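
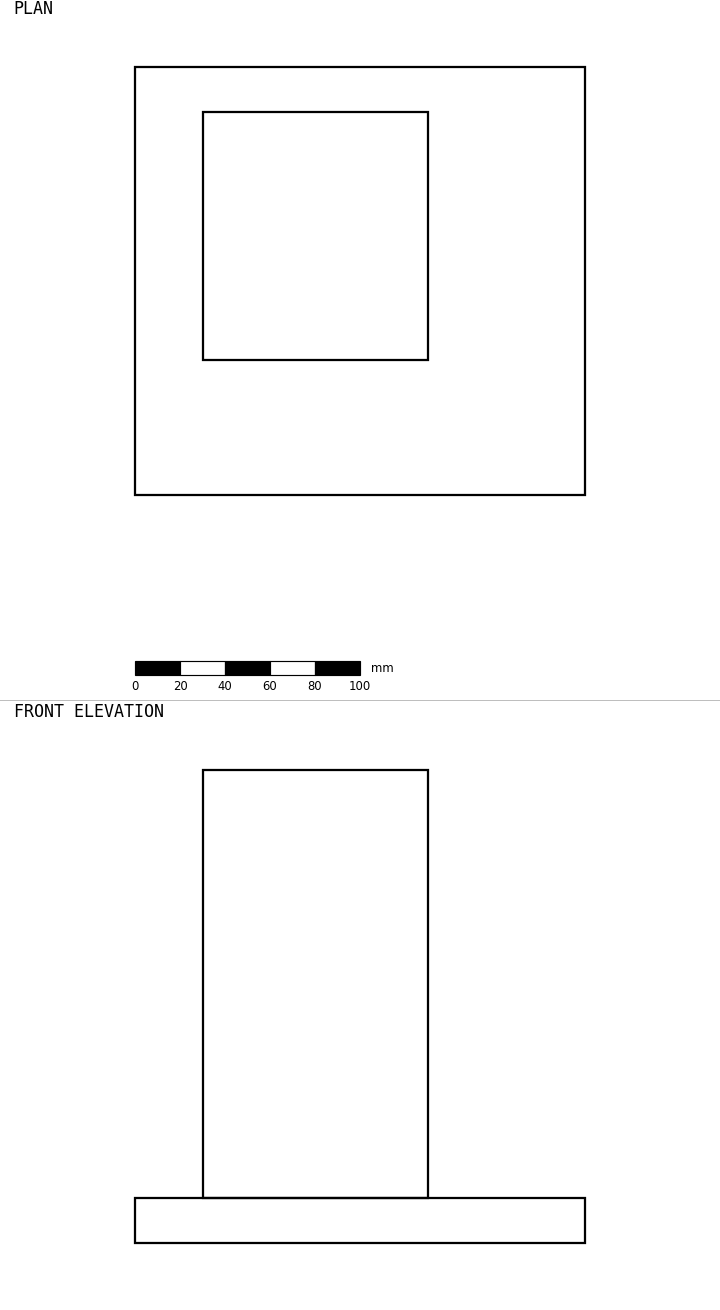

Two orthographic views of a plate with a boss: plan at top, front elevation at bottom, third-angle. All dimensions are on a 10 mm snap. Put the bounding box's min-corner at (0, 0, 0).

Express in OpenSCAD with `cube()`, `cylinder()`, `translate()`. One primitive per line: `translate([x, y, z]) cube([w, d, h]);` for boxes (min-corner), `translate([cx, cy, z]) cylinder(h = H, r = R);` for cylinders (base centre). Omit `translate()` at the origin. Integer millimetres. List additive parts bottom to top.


cube([200, 190, 20]);
translate([30, 60, 20]) cube([100, 110, 190]);


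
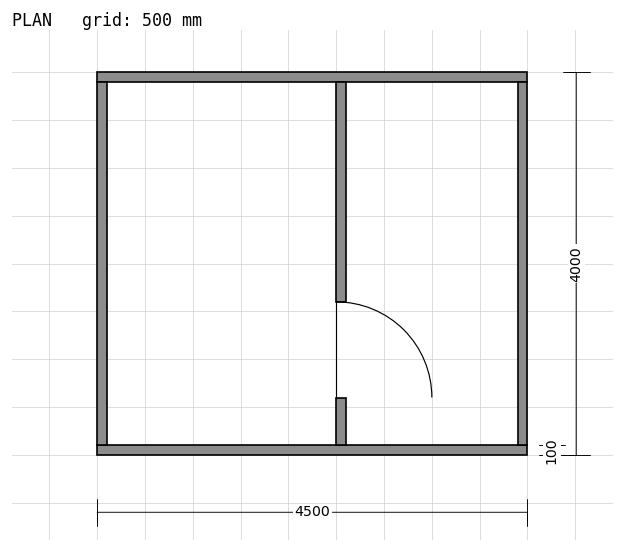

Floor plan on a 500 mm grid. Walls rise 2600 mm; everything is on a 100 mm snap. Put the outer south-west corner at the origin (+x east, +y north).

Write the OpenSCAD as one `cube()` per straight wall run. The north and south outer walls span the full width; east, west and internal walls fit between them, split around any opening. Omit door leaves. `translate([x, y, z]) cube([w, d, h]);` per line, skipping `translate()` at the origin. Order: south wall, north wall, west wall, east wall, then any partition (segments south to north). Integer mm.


cube([4500, 100, 2600]);
translate([0, 3900, 0]) cube([4500, 100, 2600]);
translate([0, 100, 0]) cube([100, 3800, 2600]);
translate([4400, 100, 0]) cube([100, 3800, 2600]);
translate([2500, 100, 0]) cube([100, 500, 2600]);
translate([2500, 1600, 0]) cube([100, 2300, 2600]);


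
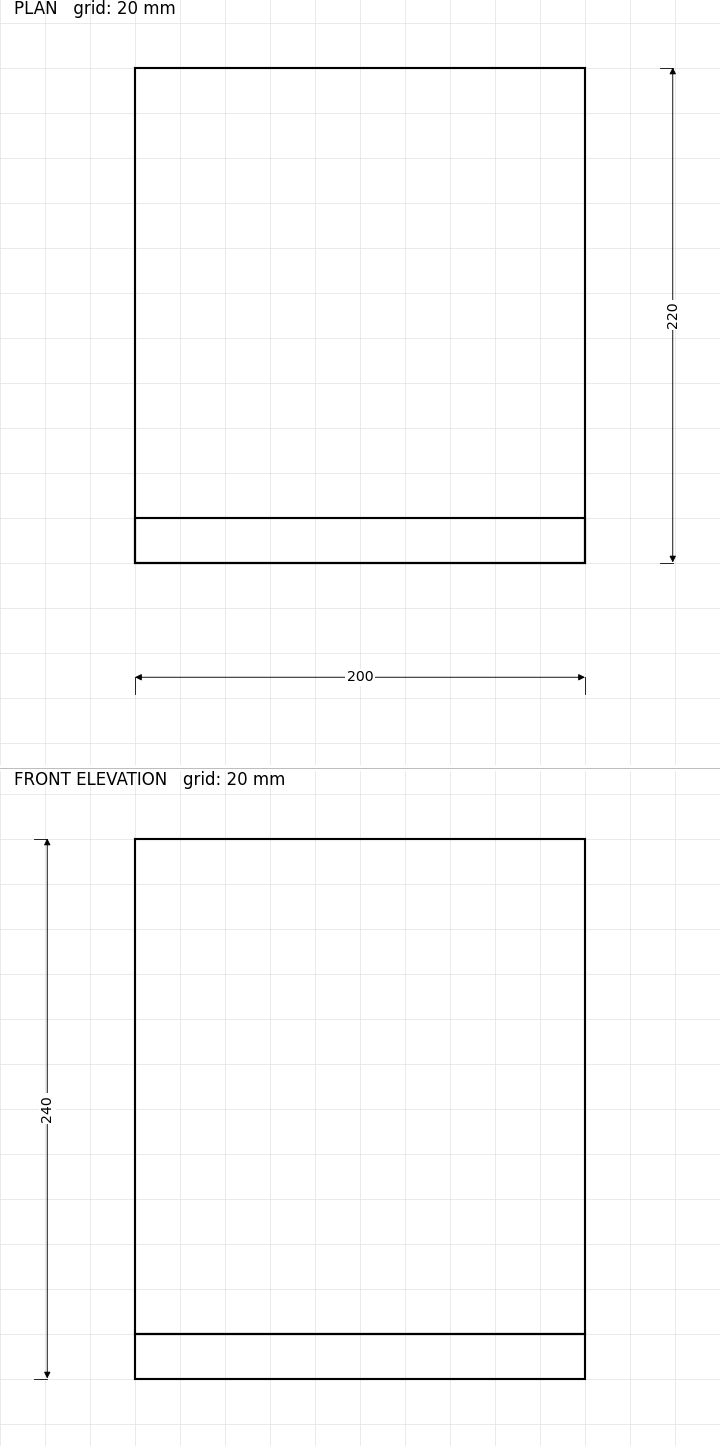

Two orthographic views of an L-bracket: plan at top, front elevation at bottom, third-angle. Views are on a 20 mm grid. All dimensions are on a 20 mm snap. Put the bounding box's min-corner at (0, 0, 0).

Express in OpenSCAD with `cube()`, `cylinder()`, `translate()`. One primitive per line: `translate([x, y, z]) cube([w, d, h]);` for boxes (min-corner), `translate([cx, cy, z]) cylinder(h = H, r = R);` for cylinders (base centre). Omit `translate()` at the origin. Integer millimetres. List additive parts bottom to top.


cube([200, 220, 20]);
translate([0, 0, 20]) cube([200, 20, 220]);


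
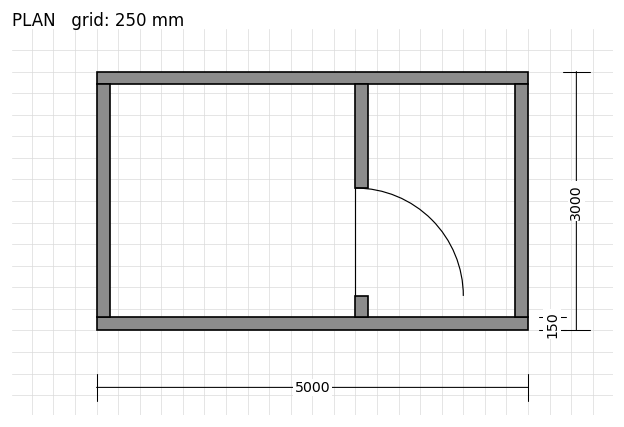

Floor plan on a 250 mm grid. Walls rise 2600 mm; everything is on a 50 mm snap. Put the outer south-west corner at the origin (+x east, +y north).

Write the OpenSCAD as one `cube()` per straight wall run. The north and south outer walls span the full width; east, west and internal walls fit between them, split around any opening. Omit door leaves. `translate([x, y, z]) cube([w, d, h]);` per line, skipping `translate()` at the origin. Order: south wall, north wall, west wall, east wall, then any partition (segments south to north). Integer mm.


cube([5000, 150, 2600]);
translate([0, 2850, 0]) cube([5000, 150, 2600]);
translate([0, 150, 0]) cube([150, 2700, 2600]);
translate([4850, 150, 0]) cube([150, 2700, 2600]);
translate([3000, 150, 0]) cube([150, 250, 2600]);
translate([3000, 1650, 0]) cube([150, 1200, 2600]);


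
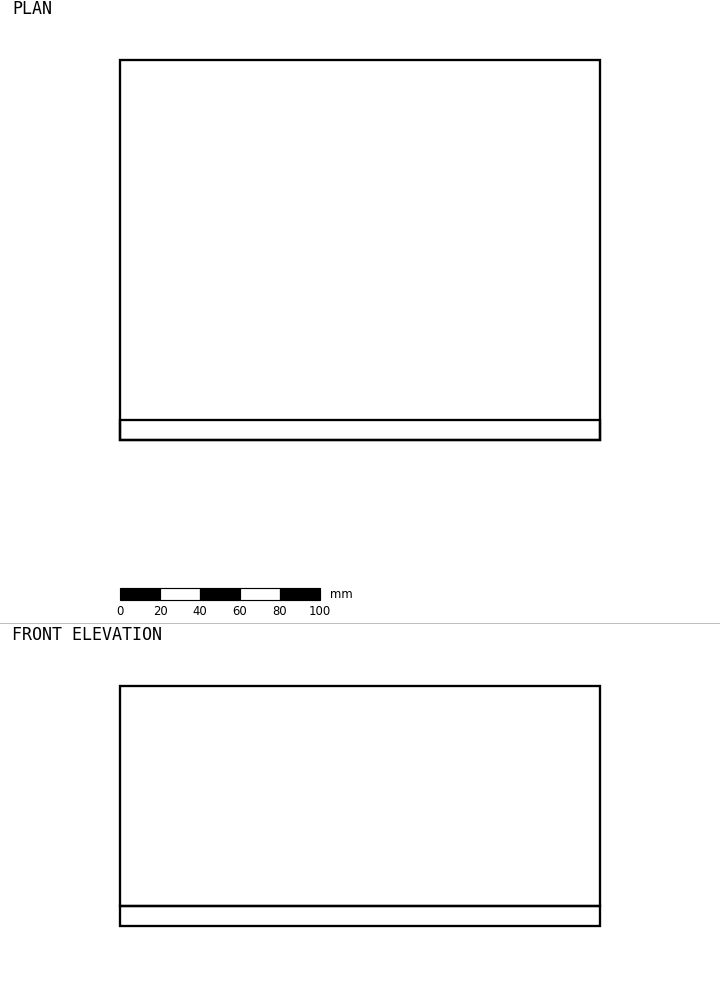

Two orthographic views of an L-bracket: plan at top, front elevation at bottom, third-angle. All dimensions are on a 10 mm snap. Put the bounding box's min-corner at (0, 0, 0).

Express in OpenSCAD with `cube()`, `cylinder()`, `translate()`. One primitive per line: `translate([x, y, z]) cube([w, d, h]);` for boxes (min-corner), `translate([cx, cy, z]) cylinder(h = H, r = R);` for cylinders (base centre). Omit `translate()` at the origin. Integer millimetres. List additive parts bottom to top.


cube([240, 190, 10]);
translate([0, 0, 10]) cube([240, 10, 110]);


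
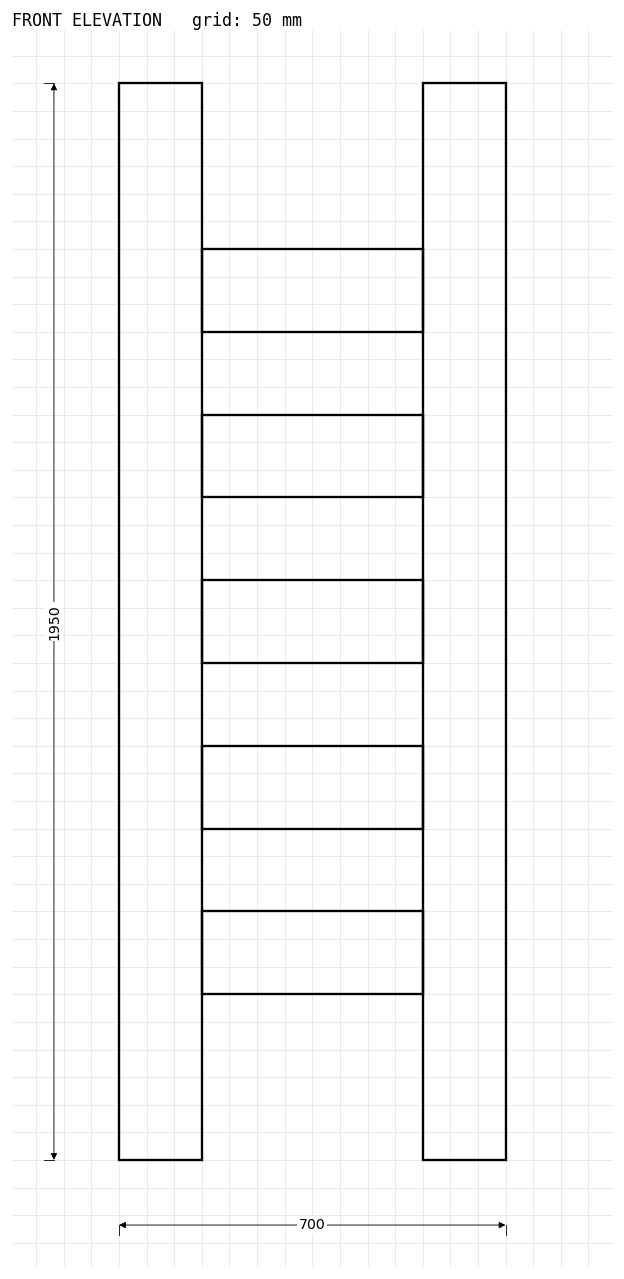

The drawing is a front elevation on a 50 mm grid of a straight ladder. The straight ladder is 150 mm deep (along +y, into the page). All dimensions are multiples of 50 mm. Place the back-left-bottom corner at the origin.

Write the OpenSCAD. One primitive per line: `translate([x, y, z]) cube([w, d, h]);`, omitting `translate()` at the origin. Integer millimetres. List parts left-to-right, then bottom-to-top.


cube([150, 150, 1950]);
translate([150, 0, 300]) cube([400, 150, 150]);
translate([150, 0, 600]) cube([400, 150, 150]);
translate([150, 0, 900]) cube([400, 150, 150]);
translate([150, 0, 1200]) cube([400, 150, 150]);
translate([150, 0, 1500]) cube([400, 150, 150]);
translate([550, 0, 0]) cube([150, 150, 1950]);


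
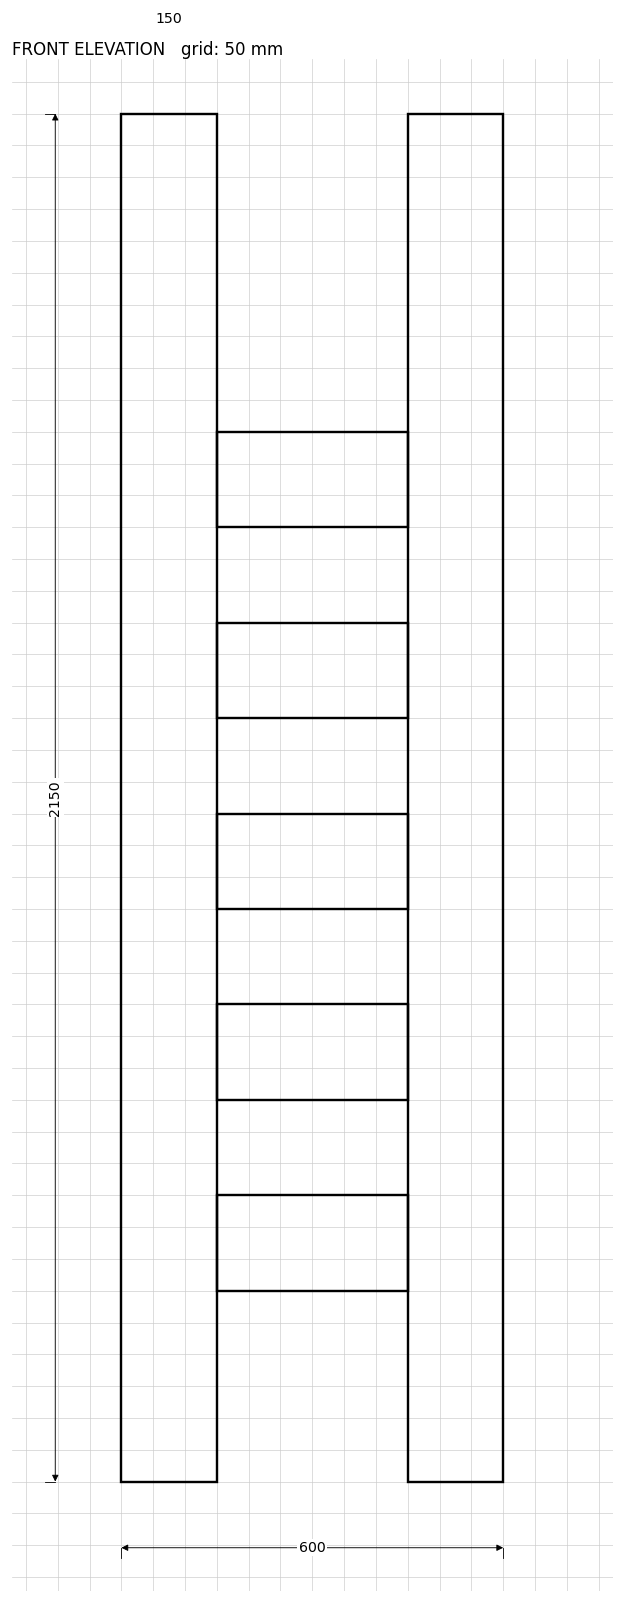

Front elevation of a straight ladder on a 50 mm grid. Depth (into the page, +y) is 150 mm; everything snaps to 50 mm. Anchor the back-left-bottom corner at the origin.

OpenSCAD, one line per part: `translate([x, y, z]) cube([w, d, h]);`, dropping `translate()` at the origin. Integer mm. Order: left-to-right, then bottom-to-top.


cube([150, 150, 2150]);
translate([150, 0, 300]) cube([300, 150, 150]);
translate([150, 0, 600]) cube([300, 150, 150]);
translate([150, 0, 900]) cube([300, 150, 150]);
translate([150, 0, 1200]) cube([300, 150, 150]);
translate([150, 0, 1500]) cube([300, 150, 150]);
translate([450, 0, 0]) cube([150, 150, 2150]);


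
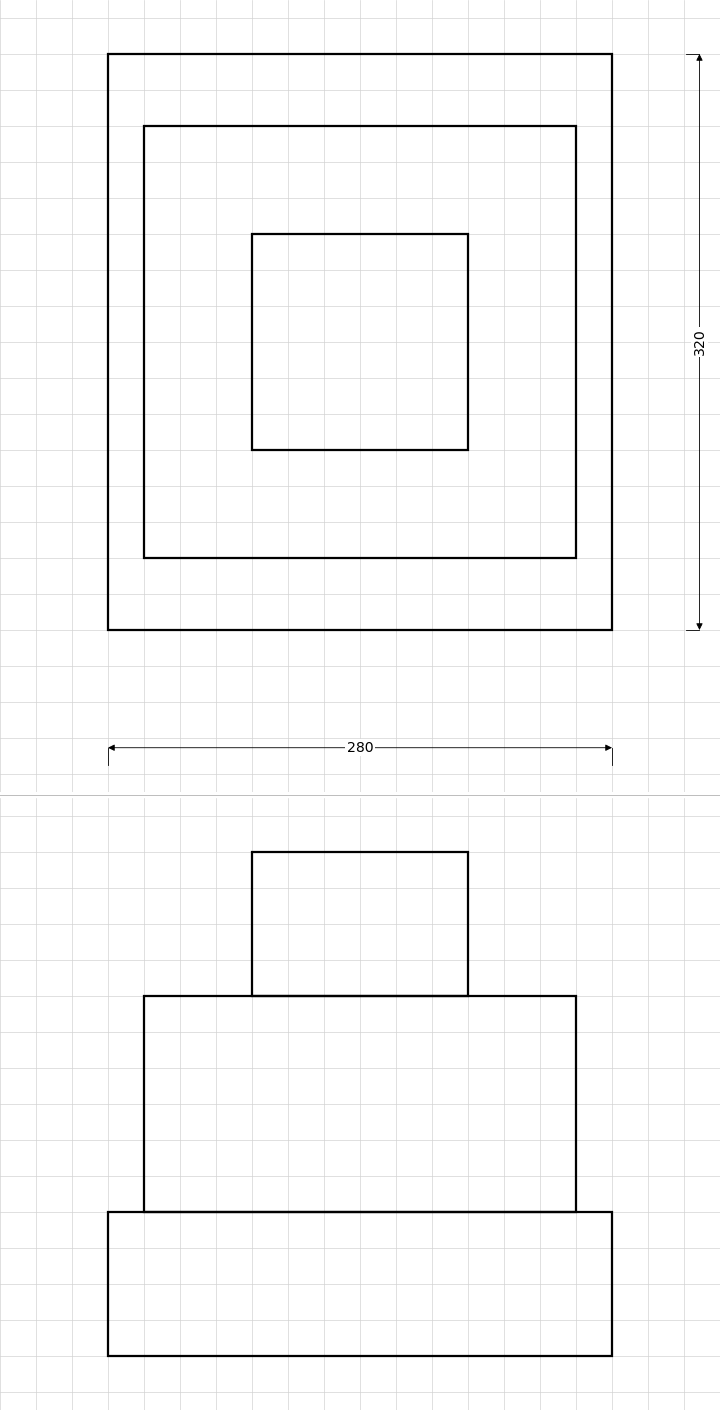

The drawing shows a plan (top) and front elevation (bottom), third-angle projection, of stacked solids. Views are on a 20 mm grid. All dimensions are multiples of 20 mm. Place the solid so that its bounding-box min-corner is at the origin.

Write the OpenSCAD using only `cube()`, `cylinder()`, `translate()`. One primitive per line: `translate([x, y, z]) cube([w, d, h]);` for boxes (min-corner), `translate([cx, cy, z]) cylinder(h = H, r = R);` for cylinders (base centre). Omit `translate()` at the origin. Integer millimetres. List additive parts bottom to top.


cube([280, 320, 80]);
translate([20, 40, 80]) cube([240, 240, 120]);
translate([80, 100, 200]) cube([120, 120, 80]);


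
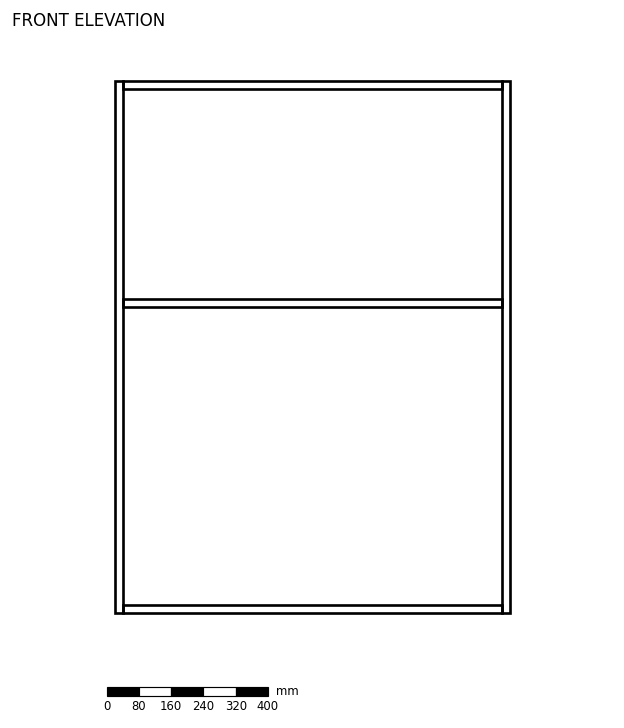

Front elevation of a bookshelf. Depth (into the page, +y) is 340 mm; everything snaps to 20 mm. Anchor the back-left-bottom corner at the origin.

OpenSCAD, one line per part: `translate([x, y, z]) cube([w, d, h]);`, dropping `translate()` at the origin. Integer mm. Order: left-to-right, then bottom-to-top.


cube([20, 340, 1320]);
translate([20, 0, 0]) cube([940, 340, 20]);
translate([20, 0, 760]) cube([940, 340, 20]);
translate([20, 0, 1300]) cube([940, 340, 20]);
translate([960, 0, 0]) cube([20, 340, 1320]);


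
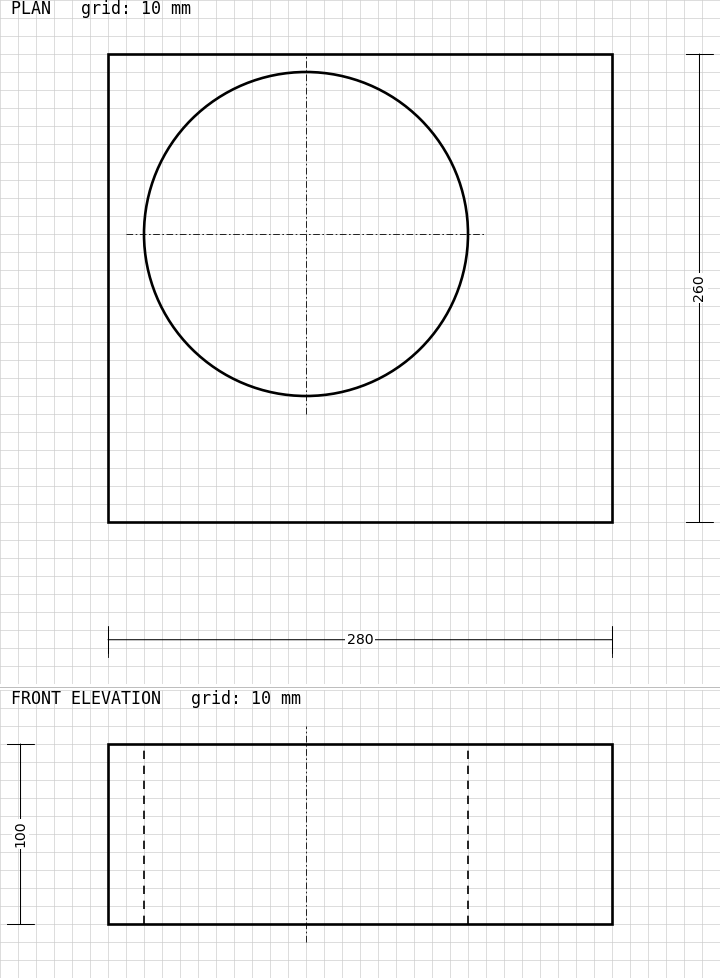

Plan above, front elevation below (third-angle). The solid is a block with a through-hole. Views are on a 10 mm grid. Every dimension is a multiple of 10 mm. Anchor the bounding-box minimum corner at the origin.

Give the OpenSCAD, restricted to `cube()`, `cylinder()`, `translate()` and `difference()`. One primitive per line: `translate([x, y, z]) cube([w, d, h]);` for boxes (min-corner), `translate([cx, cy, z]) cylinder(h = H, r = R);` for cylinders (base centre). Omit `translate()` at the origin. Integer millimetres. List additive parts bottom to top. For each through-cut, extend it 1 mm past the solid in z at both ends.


difference() {
  cube([280, 260, 100]);
  translate([110, 160, -1]) cylinder(h = 102, r = 90);
}


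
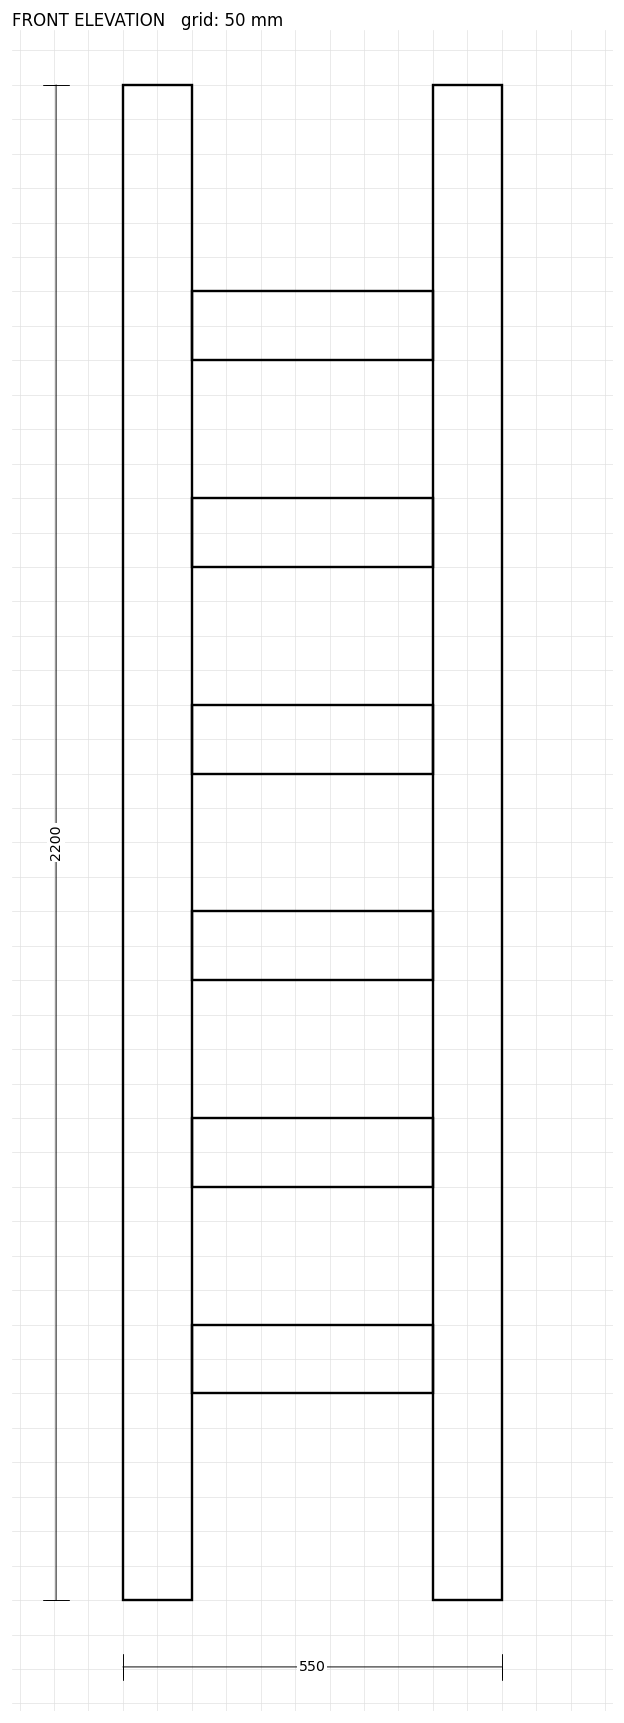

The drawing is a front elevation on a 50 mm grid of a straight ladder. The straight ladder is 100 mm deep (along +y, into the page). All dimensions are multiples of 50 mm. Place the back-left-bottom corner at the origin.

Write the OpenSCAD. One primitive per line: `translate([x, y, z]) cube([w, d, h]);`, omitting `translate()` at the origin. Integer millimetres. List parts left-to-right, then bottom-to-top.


cube([100, 100, 2200]);
translate([100, 0, 300]) cube([350, 100, 100]);
translate([100, 0, 600]) cube([350, 100, 100]);
translate([100, 0, 900]) cube([350, 100, 100]);
translate([100, 0, 1200]) cube([350, 100, 100]);
translate([100, 0, 1500]) cube([350, 100, 100]);
translate([100, 0, 1800]) cube([350, 100, 100]);
translate([450, 0, 0]) cube([100, 100, 2200]);


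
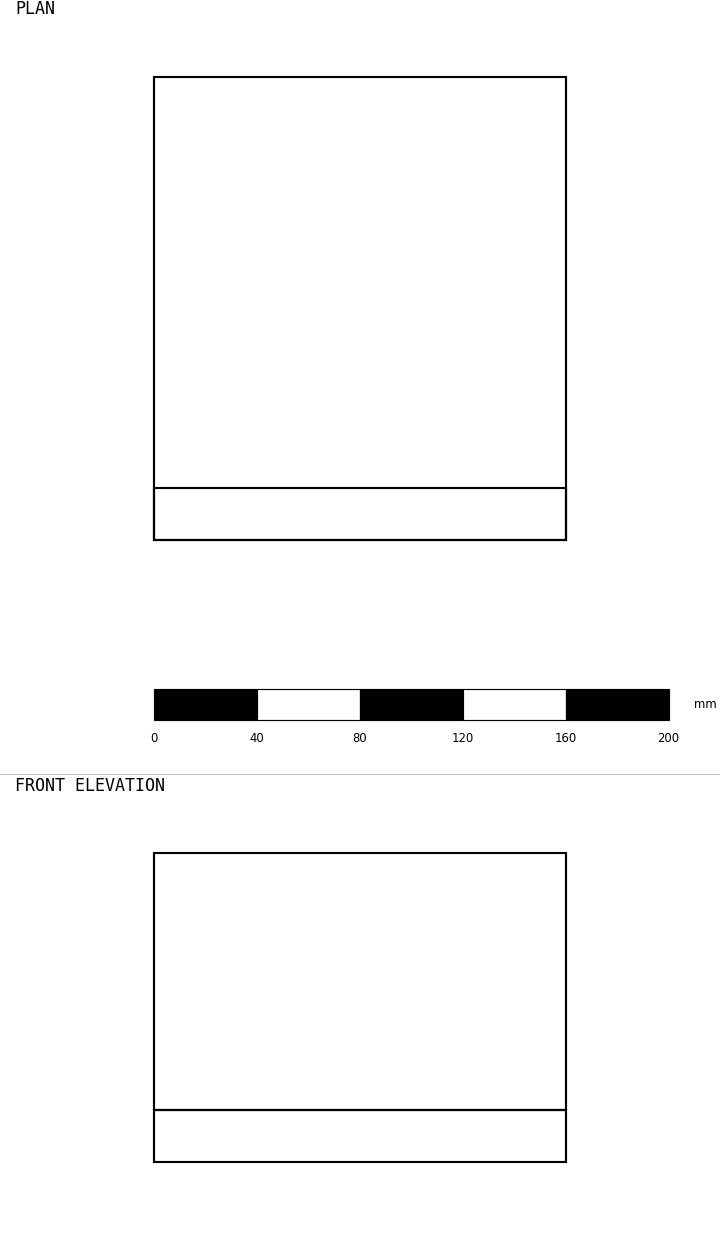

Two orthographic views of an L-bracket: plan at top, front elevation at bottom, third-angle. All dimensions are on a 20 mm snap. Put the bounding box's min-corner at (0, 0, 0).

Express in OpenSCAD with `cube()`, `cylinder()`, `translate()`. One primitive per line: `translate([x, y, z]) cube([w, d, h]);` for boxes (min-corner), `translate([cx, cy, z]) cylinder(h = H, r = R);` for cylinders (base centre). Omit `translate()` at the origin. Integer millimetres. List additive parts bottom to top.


cube([160, 180, 20]);
translate([0, 0, 20]) cube([160, 20, 100]);


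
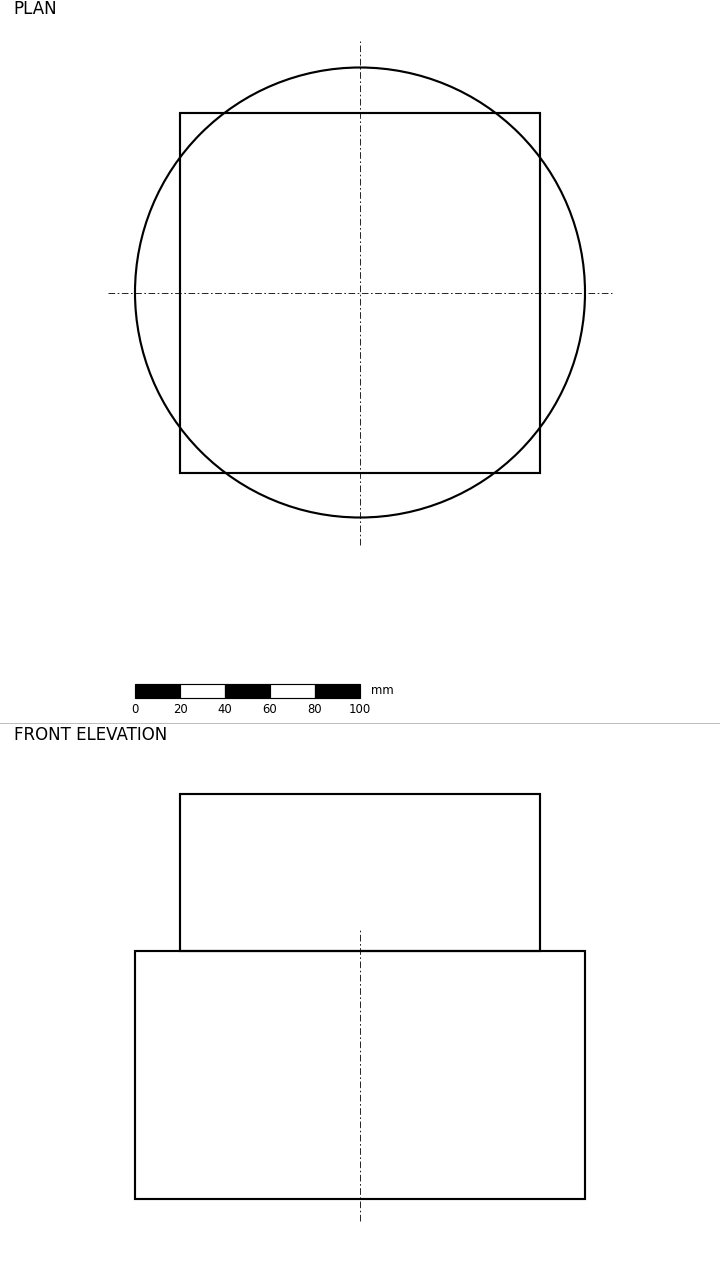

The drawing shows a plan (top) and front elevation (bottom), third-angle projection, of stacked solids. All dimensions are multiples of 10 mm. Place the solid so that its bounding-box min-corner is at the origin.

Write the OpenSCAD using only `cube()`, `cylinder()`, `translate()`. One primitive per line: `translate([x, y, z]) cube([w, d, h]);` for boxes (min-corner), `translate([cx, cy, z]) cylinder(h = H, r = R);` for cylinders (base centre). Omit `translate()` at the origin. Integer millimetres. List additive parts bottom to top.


translate([100, 100, 0]) cylinder(h = 110, r = 100);
translate([20, 20, 110]) cube([160, 160, 70]);


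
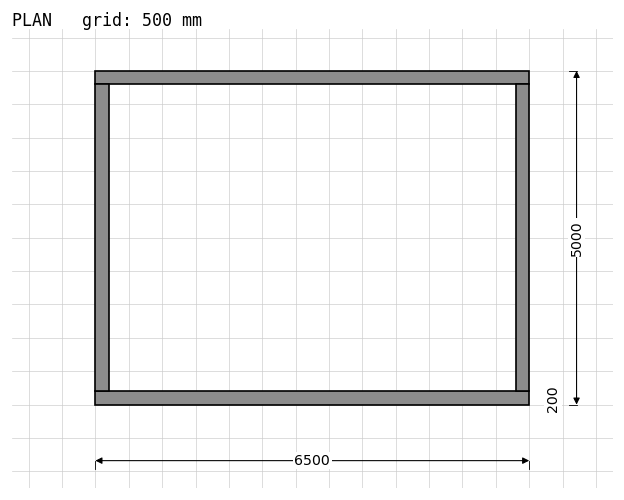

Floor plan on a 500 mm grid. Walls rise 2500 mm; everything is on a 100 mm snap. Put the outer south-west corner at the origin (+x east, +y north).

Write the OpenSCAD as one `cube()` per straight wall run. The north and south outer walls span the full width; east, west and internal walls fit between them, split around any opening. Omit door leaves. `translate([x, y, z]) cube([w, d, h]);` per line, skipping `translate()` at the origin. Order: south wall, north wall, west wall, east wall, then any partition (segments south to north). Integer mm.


cube([6500, 200, 2500]);
translate([0, 4800, 0]) cube([6500, 200, 2500]);
translate([0, 200, 0]) cube([200, 4600, 2500]);
translate([6300, 200, 0]) cube([200, 4600, 2500]);


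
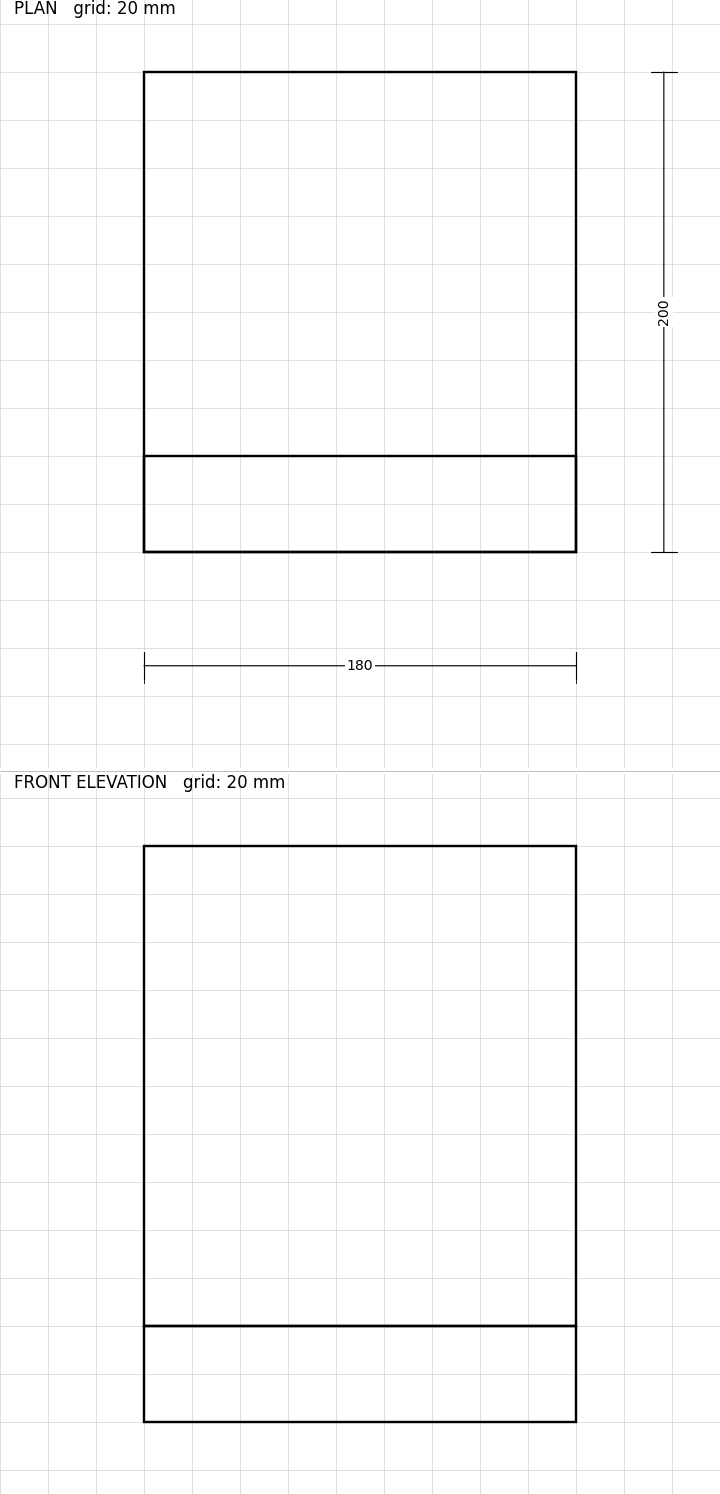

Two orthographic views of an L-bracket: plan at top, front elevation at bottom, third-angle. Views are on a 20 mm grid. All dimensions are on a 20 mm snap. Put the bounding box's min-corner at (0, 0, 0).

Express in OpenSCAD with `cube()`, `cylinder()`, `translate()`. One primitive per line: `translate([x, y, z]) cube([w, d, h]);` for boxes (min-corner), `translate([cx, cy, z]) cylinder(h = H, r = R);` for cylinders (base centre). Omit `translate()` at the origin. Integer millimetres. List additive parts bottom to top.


cube([180, 200, 40]);
translate([0, 0, 40]) cube([180, 40, 200]);


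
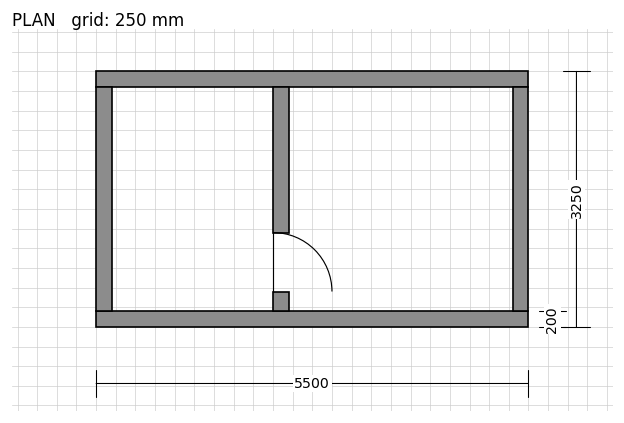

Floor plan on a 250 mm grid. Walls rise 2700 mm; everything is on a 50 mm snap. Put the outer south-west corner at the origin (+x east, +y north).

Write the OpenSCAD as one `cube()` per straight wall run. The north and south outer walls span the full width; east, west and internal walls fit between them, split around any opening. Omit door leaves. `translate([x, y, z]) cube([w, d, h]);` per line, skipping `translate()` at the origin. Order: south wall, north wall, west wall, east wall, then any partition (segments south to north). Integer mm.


cube([5500, 200, 2700]);
translate([0, 3050, 0]) cube([5500, 200, 2700]);
translate([0, 200, 0]) cube([200, 2850, 2700]);
translate([5300, 200, 0]) cube([200, 2850, 2700]);
translate([2250, 200, 0]) cube([200, 250, 2700]);
translate([2250, 1200, 0]) cube([200, 1850, 2700]);


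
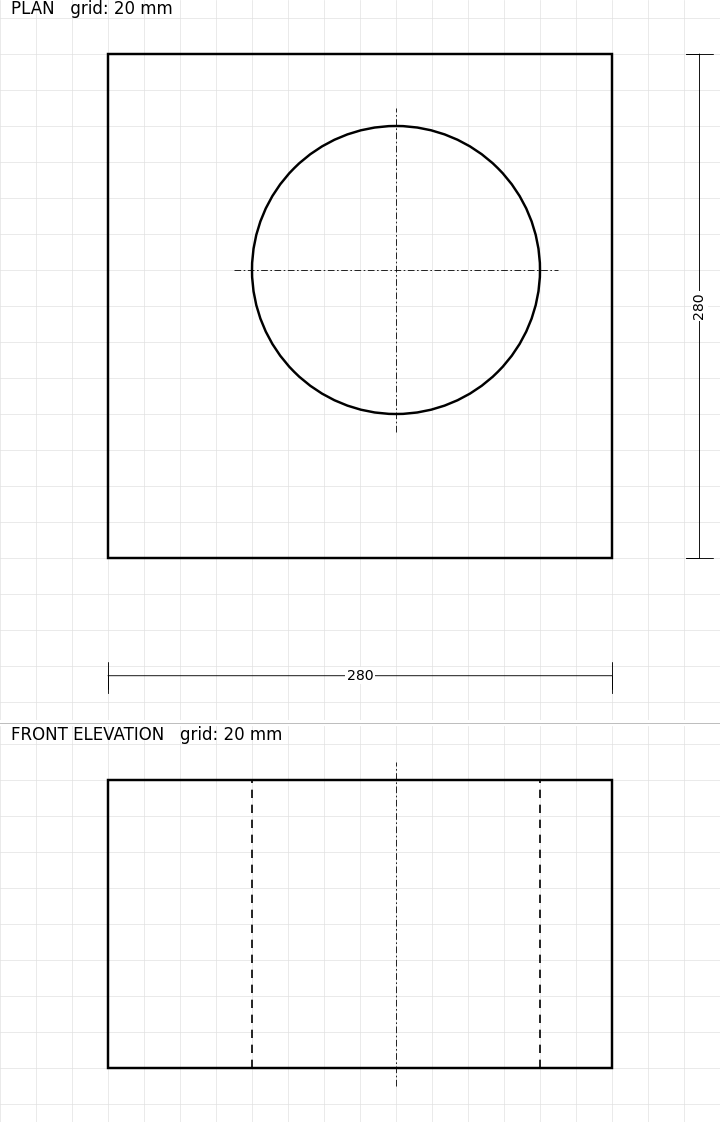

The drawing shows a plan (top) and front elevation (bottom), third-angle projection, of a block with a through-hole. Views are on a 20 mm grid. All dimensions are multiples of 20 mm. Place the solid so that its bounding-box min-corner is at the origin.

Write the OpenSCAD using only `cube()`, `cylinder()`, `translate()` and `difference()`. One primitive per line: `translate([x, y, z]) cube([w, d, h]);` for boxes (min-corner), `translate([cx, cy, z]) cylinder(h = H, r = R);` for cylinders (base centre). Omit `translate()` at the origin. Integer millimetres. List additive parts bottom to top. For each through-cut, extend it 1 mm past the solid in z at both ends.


difference() {
  cube([280, 280, 160]);
  translate([160, 160, -1]) cylinder(h = 162, r = 80);
}


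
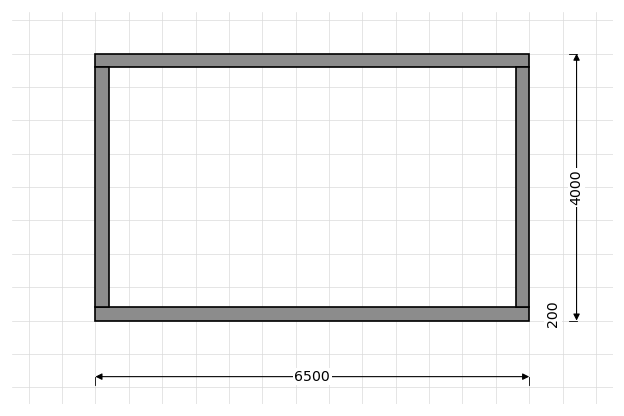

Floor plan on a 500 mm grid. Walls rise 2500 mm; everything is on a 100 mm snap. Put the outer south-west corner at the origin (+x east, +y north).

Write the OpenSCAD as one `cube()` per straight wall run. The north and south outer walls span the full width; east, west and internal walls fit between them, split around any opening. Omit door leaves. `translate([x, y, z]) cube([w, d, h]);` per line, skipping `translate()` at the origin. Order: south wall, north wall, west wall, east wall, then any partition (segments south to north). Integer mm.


cube([6500, 200, 2500]);
translate([0, 3800, 0]) cube([6500, 200, 2500]);
translate([0, 200, 0]) cube([200, 3600, 2500]);
translate([6300, 200, 0]) cube([200, 3600, 2500]);


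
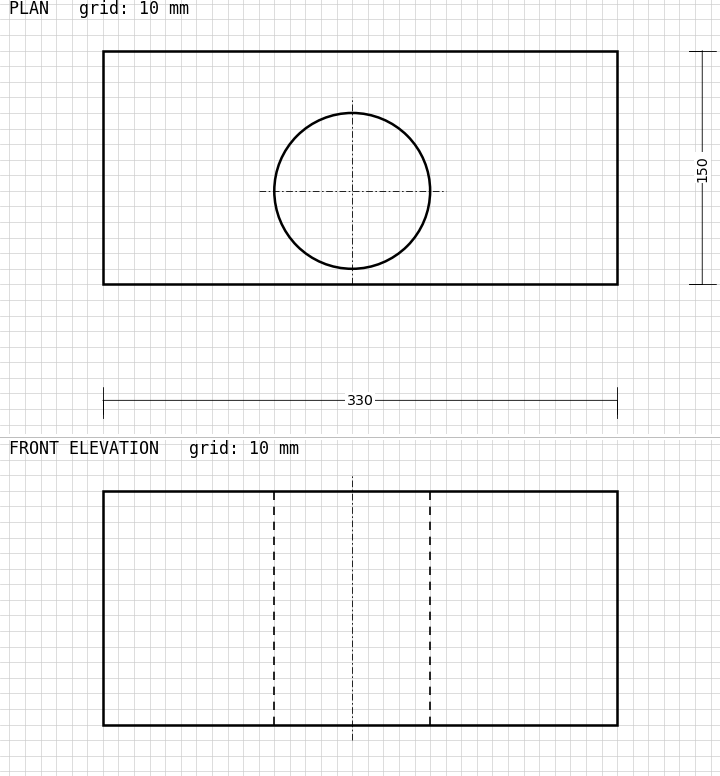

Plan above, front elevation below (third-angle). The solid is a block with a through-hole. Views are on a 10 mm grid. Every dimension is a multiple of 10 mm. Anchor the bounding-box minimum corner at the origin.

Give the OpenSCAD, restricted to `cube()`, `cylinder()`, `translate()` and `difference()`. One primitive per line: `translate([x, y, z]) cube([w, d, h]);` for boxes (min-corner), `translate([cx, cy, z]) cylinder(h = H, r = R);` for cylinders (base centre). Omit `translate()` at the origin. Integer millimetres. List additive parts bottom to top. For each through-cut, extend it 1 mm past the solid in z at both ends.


difference() {
  cube([330, 150, 150]);
  translate([160, 60, -1]) cylinder(h = 152, r = 50);
}


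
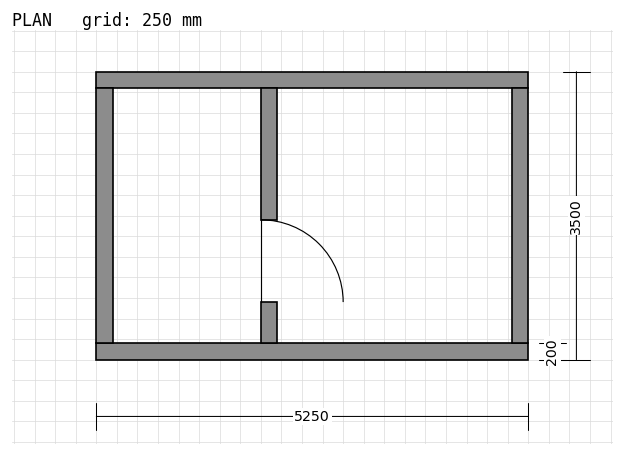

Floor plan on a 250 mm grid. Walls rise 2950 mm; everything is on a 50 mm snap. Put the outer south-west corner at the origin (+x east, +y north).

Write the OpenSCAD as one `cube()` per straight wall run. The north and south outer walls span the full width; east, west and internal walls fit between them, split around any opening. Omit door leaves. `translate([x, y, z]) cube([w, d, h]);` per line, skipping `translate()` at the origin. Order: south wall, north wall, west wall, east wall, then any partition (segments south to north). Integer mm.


cube([5250, 200, 2950]);
translate([0, 3300, 0]) cube([5250, 200, 2950]);
translate([0, 200, 0]) cube([200, 3100, 2950]);
translate([5050, 200, 0]) cube([200, 3100, 2950]);
translate([2000, 200, 0]) cube([200, 500, 2950]);
translate([2000, 1700, 0]) cube([200, 1600, 2950]);


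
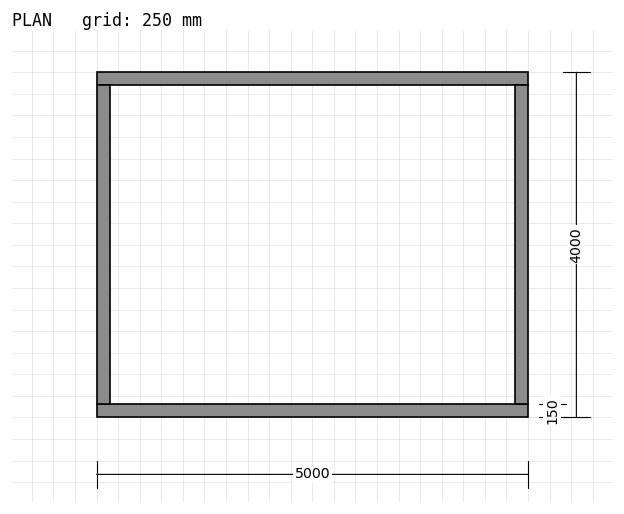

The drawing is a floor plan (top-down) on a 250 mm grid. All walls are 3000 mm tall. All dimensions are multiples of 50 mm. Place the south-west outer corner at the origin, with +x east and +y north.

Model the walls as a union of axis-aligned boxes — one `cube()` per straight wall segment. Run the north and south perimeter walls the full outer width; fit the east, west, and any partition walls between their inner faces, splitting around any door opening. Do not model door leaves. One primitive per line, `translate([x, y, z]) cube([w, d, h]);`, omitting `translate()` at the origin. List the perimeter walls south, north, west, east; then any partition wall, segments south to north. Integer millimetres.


cube([5000, 150, 3000]);
translate([0, 3850, 0]) cube([5000, 150, 3000]);
translate([0, 150, 0]) cube([150, 3700, 3000]);
translate([4850, 150, 0]) cube([150, 3700, 3000]);


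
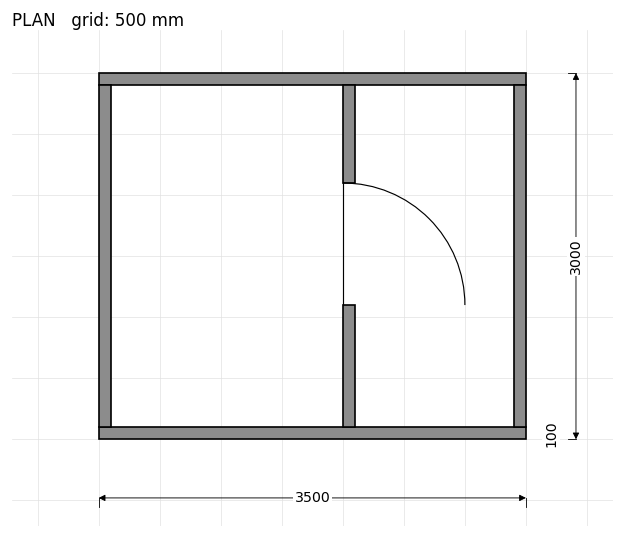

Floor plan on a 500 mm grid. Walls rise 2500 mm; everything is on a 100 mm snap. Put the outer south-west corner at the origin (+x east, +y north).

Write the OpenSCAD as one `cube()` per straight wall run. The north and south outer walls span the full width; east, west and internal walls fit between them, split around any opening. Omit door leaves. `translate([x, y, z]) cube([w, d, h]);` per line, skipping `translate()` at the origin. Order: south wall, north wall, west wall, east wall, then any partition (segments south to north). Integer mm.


cube([3500, 100, 2500]);
translate([0, 2900, 0]) cube([3500, 100, 2500]);
translate([0, 100, 0]) cube([100, 2800, 2500]);
translate([3400, 100, 0]) cube([100, 2800, 2500]);
translate([2000, 100, 0]) cube([100, 1000, 2500]);
translate([2000, 2100, 0]) cube([100, 800, 2500]);


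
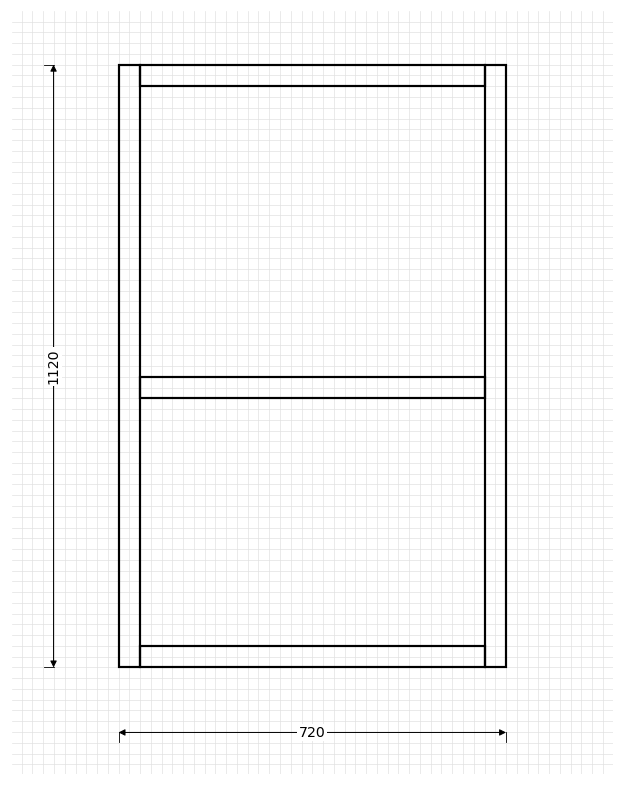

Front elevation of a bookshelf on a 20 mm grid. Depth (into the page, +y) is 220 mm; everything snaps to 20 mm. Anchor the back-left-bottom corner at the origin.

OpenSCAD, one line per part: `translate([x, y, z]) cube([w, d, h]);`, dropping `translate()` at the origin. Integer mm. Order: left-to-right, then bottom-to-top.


cube([40, 220, 1120]);
translate([40, 0, 0]) cube([640, 220, 40]);
translate([40, 0, 500]) cube([640, 220, 40]);
translate([40, 0, 1080]) cube([640, 220, 40]);
translate([680, 0, 0]) cube([40, 220, 1120]);


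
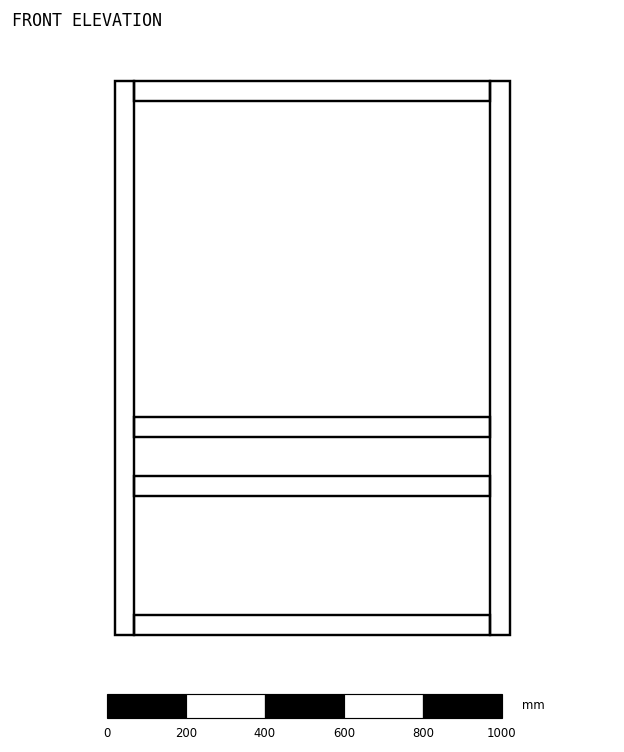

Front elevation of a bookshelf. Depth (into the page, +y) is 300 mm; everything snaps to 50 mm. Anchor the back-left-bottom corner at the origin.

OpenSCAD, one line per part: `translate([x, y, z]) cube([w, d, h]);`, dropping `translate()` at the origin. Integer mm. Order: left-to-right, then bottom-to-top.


cube([50, 300, 1400]);
translate([50, 0, 0]) cube([900, 300, 50]);
translate([50, 0, 350]) cube([900, 300, 50]);
translate([50, 0, 500]) cube([900, 300, 50]);
translate([50, 0, 1350]) cube([900, 300, 50]);
translate([950, 0, 0]) cube([50, 300, 1400]);


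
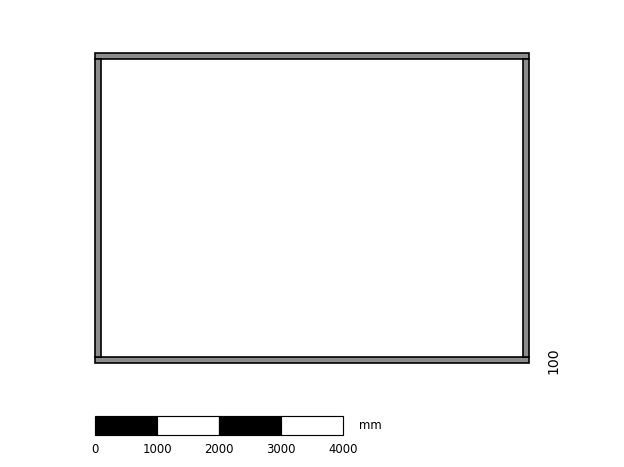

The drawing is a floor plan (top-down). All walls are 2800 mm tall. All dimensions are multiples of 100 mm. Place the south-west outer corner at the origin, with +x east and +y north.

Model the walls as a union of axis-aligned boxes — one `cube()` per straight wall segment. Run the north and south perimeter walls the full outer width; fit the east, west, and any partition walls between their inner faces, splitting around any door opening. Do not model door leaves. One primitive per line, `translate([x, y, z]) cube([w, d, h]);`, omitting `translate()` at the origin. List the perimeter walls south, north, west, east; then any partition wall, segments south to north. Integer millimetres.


cube([7000, 100, 2800]);
translate([0, 4900, 0]) cube([7000, 100, 2800]);
translate([0, 100, 0]) cube([100, 4800, 2800]);
translate([6900, 100, 0]) cube([100, 4800, 2800]);


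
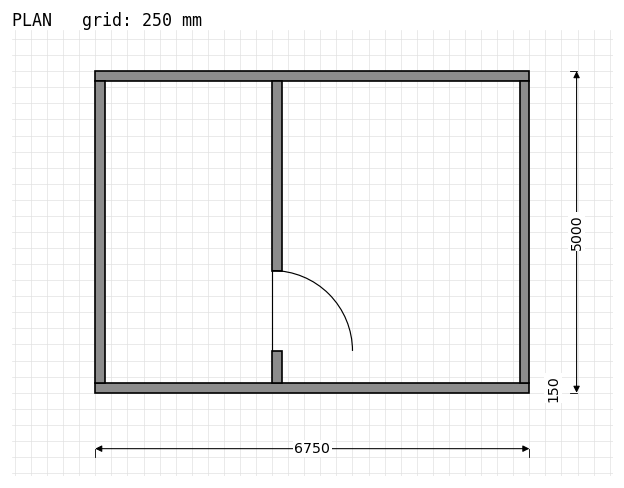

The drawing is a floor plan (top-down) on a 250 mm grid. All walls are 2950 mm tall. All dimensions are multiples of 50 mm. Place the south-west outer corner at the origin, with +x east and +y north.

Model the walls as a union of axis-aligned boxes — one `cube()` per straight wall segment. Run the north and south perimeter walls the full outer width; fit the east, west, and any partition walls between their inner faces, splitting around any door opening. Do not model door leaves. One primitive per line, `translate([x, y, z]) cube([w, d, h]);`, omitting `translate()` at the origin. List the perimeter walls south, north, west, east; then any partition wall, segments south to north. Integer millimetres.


cube([6750, 150, 2950]);
translate([0, 4850, 0]) cube([6750, 150, 2950]);
translate([0, 150, 0]) cube([150, 4700, 2950]);
translate([6600, 150, 0]) cube([150, 4700, 2950]);
translate([2750, 150, 0]) cube([150, 500, 2950]);
translate([2750, 1900, 0]) cube([150, 2950, 2950]);


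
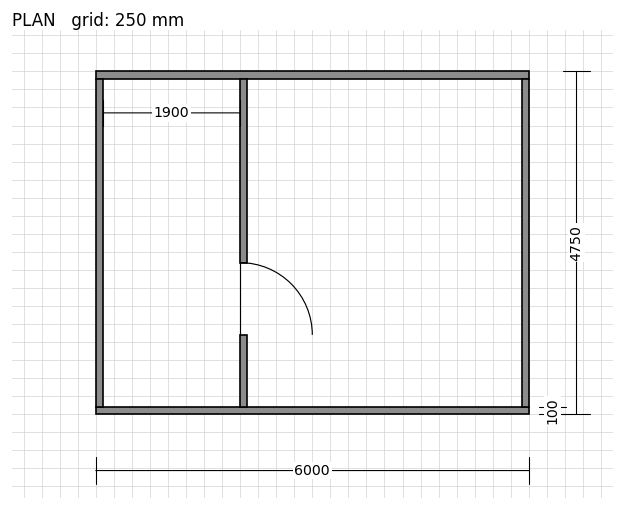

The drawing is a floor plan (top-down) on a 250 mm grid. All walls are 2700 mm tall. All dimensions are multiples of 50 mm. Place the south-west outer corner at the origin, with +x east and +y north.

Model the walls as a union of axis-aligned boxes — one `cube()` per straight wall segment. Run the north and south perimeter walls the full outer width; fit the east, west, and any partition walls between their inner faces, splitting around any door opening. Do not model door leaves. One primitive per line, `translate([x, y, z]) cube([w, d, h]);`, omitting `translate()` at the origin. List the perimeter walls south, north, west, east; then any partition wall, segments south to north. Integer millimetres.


cube([6000, 100, 2700]);
translate([0, 4650, 0]) cube([6000, 100, 2700]);
translate([0, 100, 0]) cube([100, 4550, 2700]);
translate([5900, 100, 0]) cube([100, 4550, 2700]);
translate([2000, 100, 0]) cube([100, 1000, 2700]);
translate([2000, 2100, 0]) cube([100, 2550, 2700]);


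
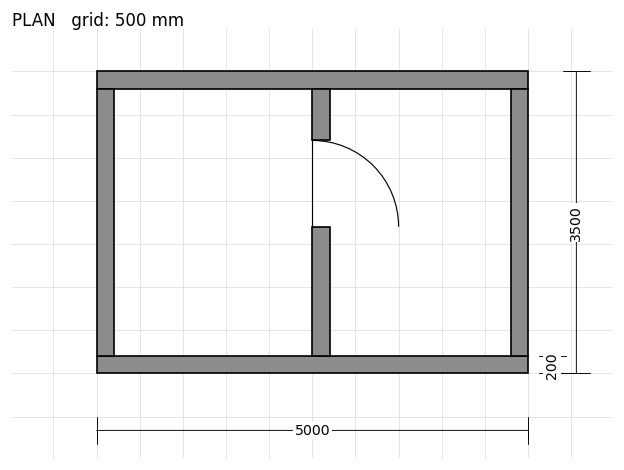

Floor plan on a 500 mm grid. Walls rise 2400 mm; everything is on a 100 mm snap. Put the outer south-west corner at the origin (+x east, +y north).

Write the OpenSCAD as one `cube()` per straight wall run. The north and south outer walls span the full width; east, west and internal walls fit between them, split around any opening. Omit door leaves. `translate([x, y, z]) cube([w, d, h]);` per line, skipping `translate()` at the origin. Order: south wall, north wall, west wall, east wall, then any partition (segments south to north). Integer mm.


cube([5000, 200, 2400]);
translate([0, 3300, 0]) cube([5000, 200, 2400]);
translate([0, 200, 0]) cube([200, 3100, 2400]);
translate([4800, 200, 0]) cube([200, 3100, 2400]);
translate([2500, 200, 0]) cube([200, 1500, 2400]);
translate([2500, 2700, 0]) cube([200, 600, 2400]);


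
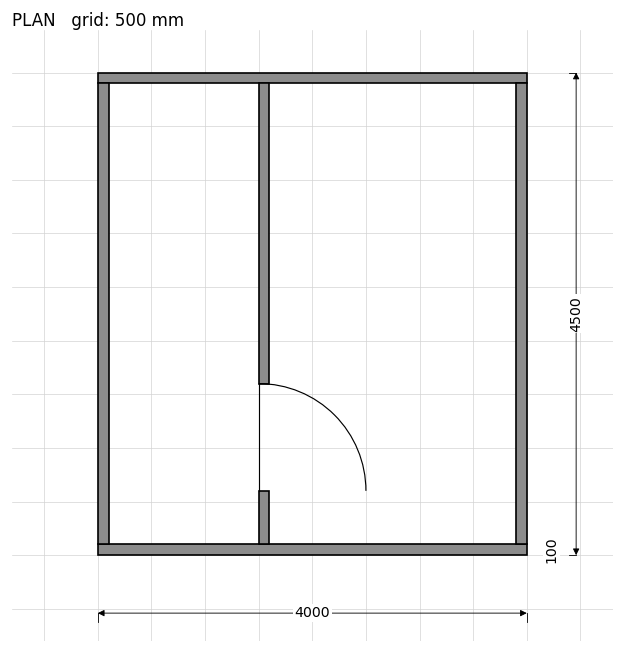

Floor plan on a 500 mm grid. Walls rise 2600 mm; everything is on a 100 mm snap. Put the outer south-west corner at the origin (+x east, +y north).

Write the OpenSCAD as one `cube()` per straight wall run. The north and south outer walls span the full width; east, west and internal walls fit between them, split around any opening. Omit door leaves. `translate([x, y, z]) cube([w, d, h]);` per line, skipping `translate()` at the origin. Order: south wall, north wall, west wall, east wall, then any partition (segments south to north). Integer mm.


cube([4000, 100, 2600]);
translate([0, 4400, 0]) cube([4000, 100, 2600]);
translate([0, 100, 0]) cube([100, 4300, 2600]);
translate([3900, 100, 0]) cube([100, 4300, 2600]);
translate([1500, 100, 0]) cube([100, 500, 2600]);
translate([1500, 1600, 0]) cube([100, 2800, 2600]);


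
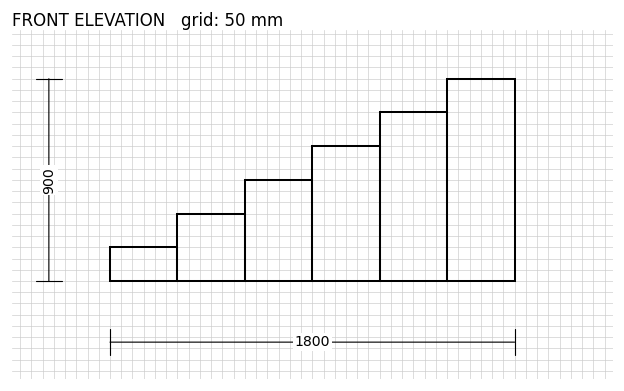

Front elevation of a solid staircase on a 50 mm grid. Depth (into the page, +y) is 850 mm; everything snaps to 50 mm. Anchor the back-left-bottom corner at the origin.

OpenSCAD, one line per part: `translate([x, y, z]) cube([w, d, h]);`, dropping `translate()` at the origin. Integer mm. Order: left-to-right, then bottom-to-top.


cube([300, 850, 150]);
translate([300, 0, 0]) cube([300, 850, 300]);
translate([600, 0, 0]) cube([300, 850, 450]);
translate([900, 0, 0]) cube([300, 850, 600]);
translate([1200, 0, 0]) cube([300, 850, 750]);
translate([1500, 0, 0]) cube([300, 850, 900]);


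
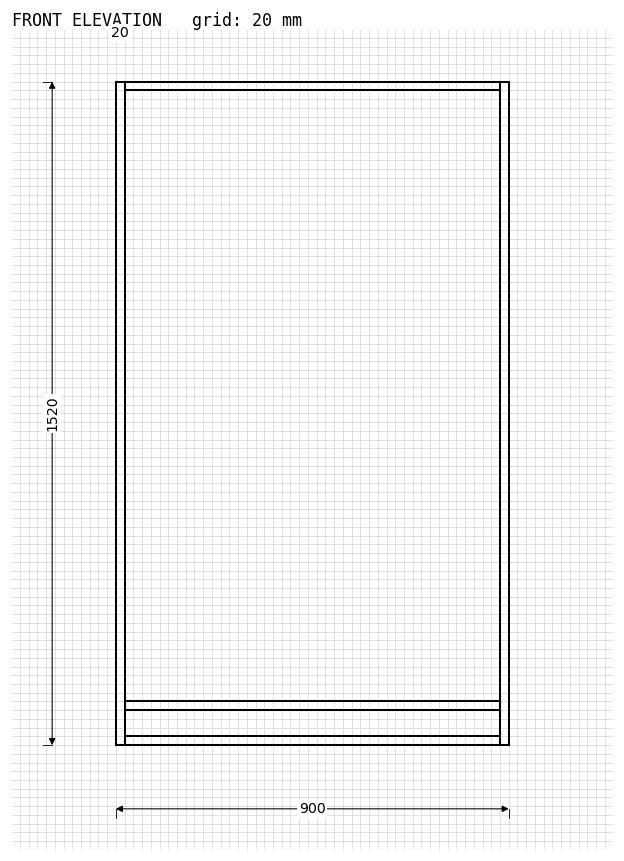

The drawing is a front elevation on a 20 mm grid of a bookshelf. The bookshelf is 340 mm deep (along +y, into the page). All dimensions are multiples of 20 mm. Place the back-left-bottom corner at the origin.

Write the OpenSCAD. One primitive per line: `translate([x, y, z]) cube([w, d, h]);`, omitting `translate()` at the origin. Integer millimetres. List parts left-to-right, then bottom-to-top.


cube([20, 340, 1520]);
translate([20, 0, 0]) cube([860, 340, 20]);
translate([20, 0, 80]) cube([860, 340, 20]);
translate([20, 0, 1500]) cube([860, 340, 20]);
translate([880, 0, 0]) cube([20, 340, 1520]);


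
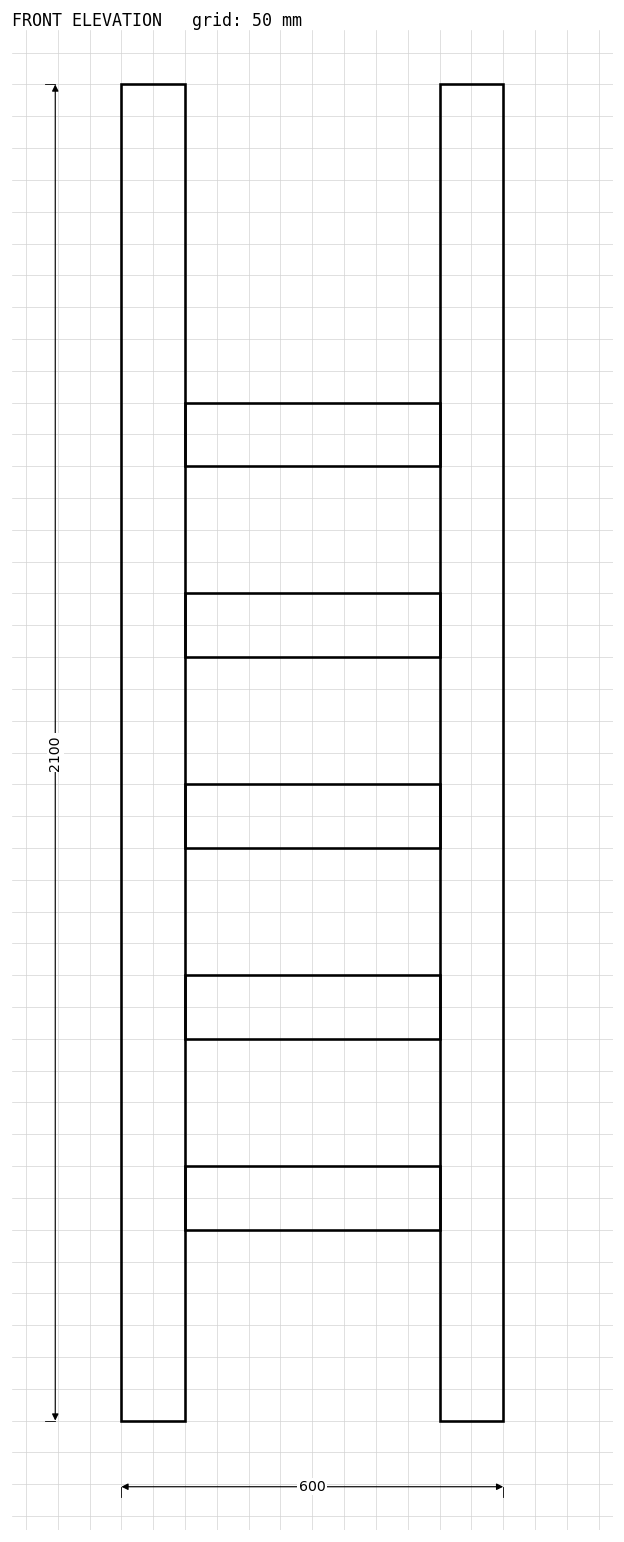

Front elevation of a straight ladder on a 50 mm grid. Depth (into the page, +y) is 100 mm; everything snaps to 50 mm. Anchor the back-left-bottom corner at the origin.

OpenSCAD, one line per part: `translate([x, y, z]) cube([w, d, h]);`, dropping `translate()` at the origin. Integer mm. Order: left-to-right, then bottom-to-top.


cube([100, 100, 2100]);
translate([100, 0, 300]) cube([400, 100, 100]);
translate([100, 0, 600]) cube([400, 100, 100]);
translate([100, 0, 900]) cube([400, 100, 100]);
translate([100, 0, 1200]) cube([400, 100, 100]);
translate([100, 0, 1500]) cube([400, 100, 100]);
translate([500, 0, 0]) cube([100, 100, 2100]);


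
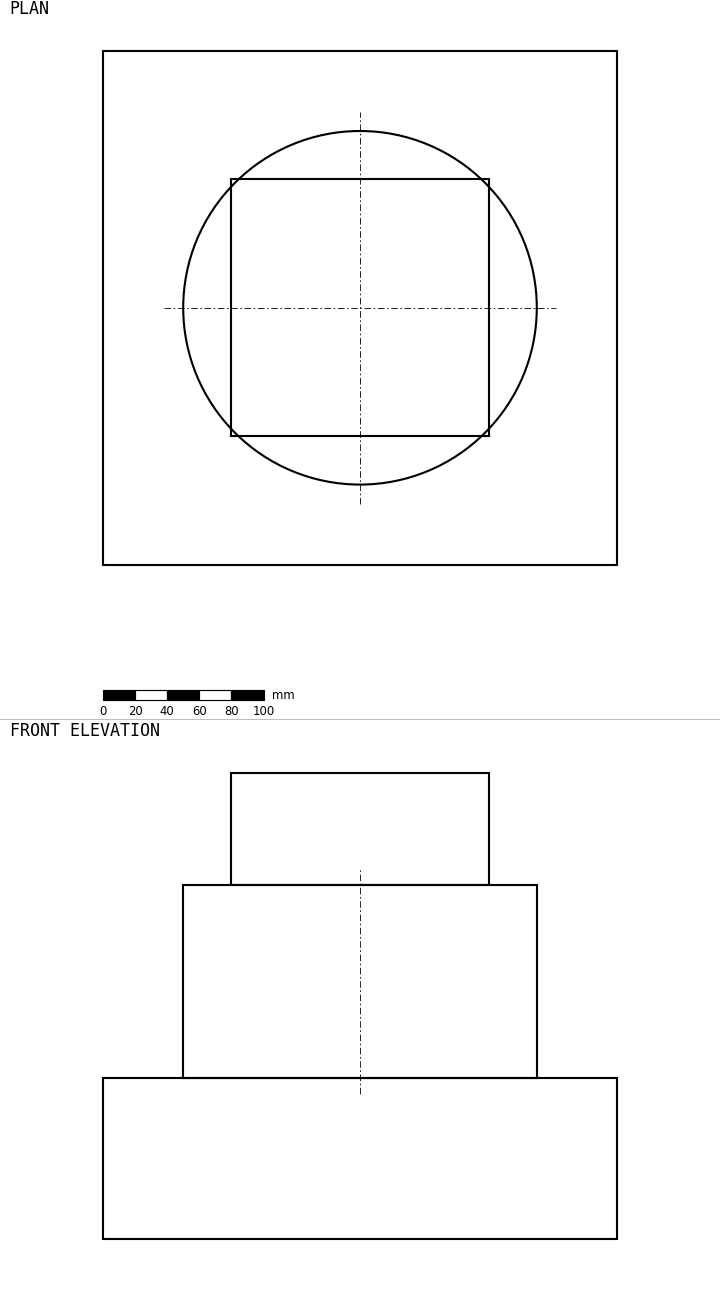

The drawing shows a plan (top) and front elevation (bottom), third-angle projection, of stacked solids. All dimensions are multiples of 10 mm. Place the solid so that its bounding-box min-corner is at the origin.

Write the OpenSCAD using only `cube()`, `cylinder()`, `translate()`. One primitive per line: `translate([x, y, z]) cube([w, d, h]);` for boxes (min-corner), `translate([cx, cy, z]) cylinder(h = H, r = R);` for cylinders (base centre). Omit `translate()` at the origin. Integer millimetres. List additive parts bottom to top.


cube([320, 320, 100]);
translate([160, 160, 100]) cylinder(h = 120, r = 110);
translate([80, 80, 220]) cube([160, 160, 70]);


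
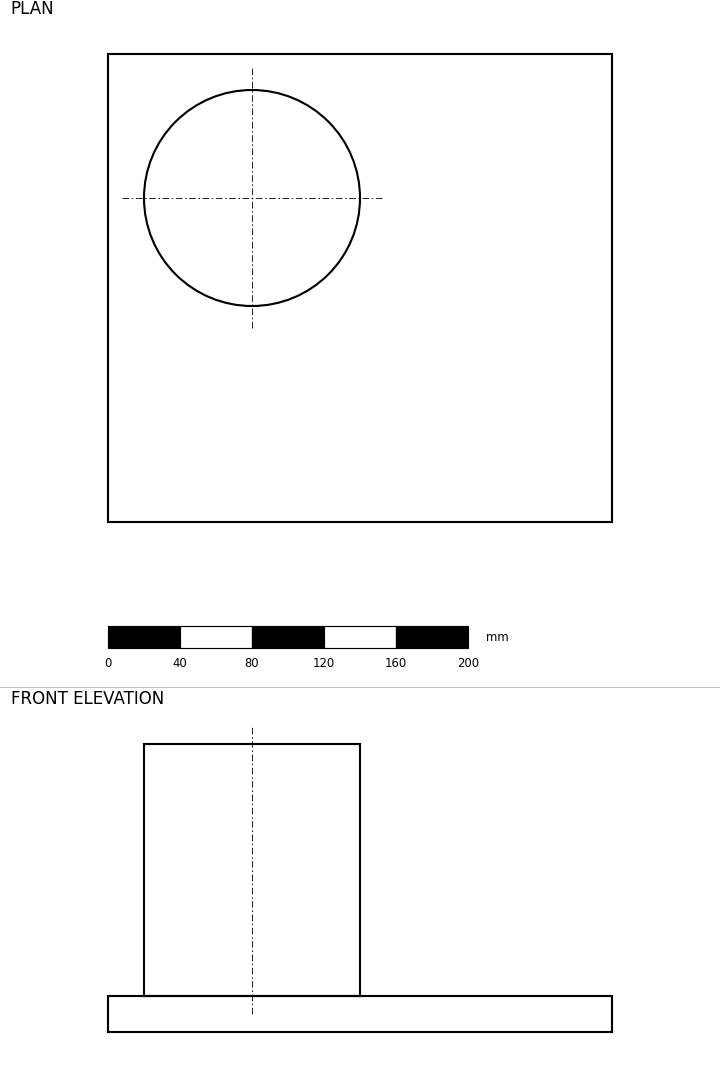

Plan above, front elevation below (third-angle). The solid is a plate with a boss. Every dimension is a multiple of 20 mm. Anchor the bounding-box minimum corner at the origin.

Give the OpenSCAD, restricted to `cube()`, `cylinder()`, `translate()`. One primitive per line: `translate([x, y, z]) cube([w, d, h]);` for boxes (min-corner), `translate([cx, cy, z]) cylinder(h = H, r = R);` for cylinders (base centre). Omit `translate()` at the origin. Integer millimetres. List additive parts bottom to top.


cube([280, 260, 20]);
translate([80, 180, 20]) cylinder(h = 140, r = 60);


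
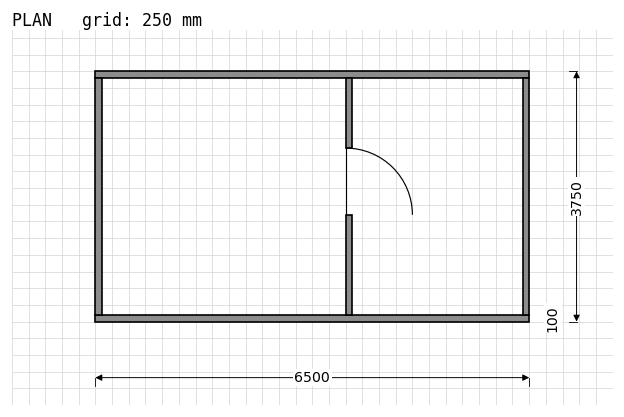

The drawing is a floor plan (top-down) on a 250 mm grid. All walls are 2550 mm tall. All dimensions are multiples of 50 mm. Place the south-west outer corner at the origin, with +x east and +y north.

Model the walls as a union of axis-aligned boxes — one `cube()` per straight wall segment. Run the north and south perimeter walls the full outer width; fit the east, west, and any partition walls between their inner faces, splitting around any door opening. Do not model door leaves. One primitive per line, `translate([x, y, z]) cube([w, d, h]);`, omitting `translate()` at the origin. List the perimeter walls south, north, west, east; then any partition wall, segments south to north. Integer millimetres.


cube([6500, 100, 2550]);
translate([0, 3650, 0]) cube([6500, 100, 2550]);
translate([0, 100, 0]) cube([100, 3550, 2550]);
translate([6400, 100, 0]) cube([100, 3550, 2550]);
translate([3750, 100, 0]) cube([100, 1500, 2550]);
translate([3750, 2600, 0]) cube([100, 1050, 2550]);


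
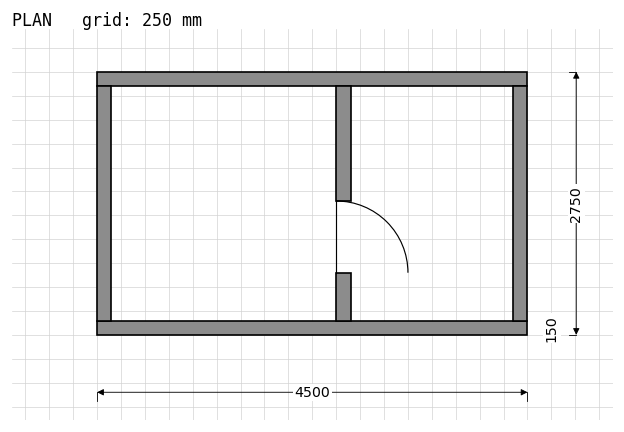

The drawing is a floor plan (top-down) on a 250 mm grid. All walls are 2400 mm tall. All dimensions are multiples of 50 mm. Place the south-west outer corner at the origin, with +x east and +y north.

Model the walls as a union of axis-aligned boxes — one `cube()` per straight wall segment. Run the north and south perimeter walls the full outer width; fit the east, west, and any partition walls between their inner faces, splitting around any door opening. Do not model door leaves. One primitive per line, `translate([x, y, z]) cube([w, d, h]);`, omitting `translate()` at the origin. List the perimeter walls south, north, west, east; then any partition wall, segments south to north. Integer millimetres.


cube([4500, 150, 2400]);
translate([0, 2600, 0]) cube([4500, 150, 2400]);
translate([0, 150, 0]) cube([150, 2450, 2400]);
translate([4350, 150, 0]) cube([150, 2450, 2400]);
translate([2500, 150, 0]) cube([150, 500, 2400]);
translate([2500, 1400, 0]) cube([150, 1200, 2400]);


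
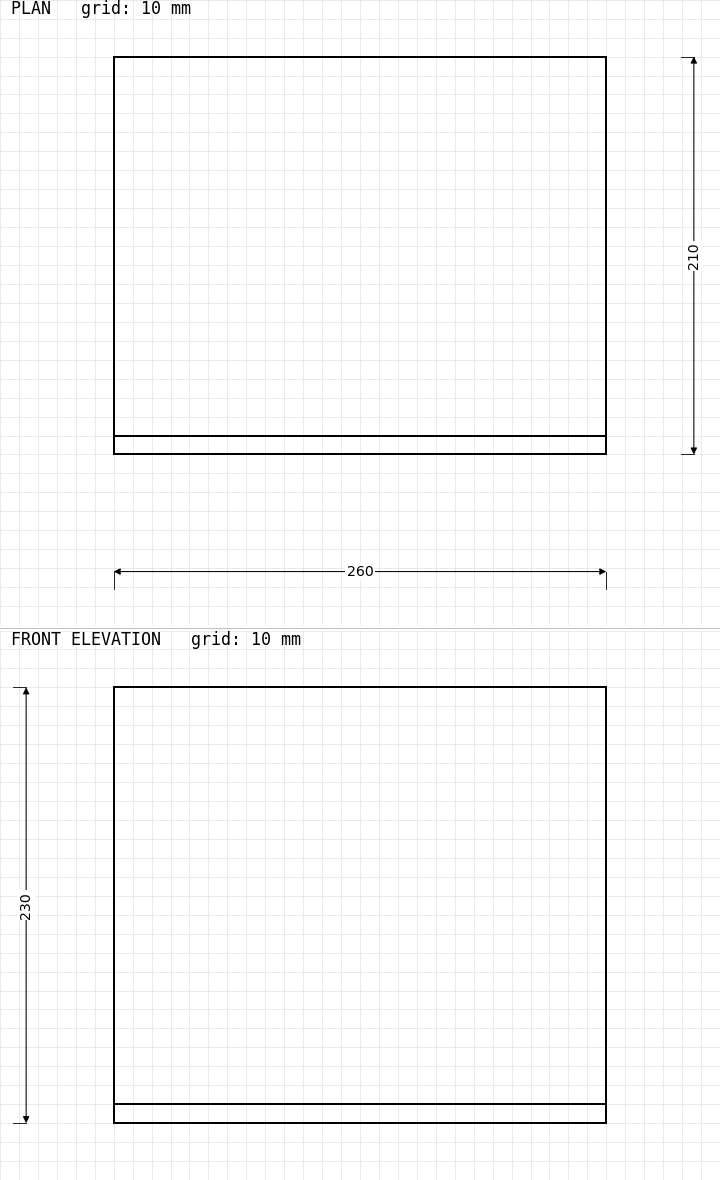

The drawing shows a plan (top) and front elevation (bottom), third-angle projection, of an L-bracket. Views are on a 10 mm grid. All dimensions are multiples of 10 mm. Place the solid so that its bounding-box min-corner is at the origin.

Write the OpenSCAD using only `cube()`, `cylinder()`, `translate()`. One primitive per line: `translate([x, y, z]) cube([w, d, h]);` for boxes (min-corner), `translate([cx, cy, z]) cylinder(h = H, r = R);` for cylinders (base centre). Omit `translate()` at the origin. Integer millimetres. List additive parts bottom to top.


cube([260, 210, 10]);
translate([0, 0, 10]) cube([260, 10, 220]);
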